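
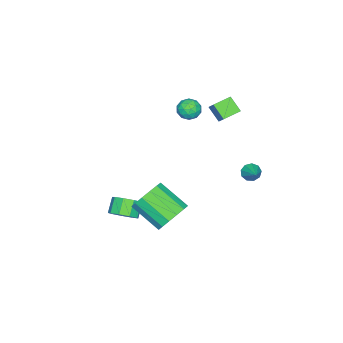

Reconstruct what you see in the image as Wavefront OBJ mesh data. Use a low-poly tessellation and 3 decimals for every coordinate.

v -3.469 -0.872 3.066
v -3.154 -0.415 3.642
v -3.239 -0.141 2.362
v -2.924 0.315 2.938
v -2.496 -1.335 2.902
v -2.181 -0.879 3.478
v -2.266 -0.605 2.198
v -1.951 -0.148 2.774
v 1.914 -3.899 -3.818
v 2.481 -3.795 -3.234
v 1.773 -3.958 -2.518
v 1.206 -4.061 -3.102
v 2.241 -3.303 -3.359
v 1.533 -3.466 -2.643
v 1.849 -3.09 -3.699
v 1.141 -3.253 -2.982
v 1.487 -3.255 -4.094
v 0.779 -3.418 -3.378
v 1.325 -3.721 -4.36
v 0.617 -3.884 -3.644
v 1.438 -4.271 -4.373
v 0.73 -4.433 -3.657
v 1.774 -4.646 -4.126
v 1.066 -4.808 -3.41
v 2.176 -4.671 -3.735
v 1.468 -4.834 -3.019
v 2.455 -4.335 -3.383
v 1.747 -4.498 -2.667
v -1.308 -1.244 4.01
v -0.943 -1.029 3.461
v -1.117 -2.311 3.719
v -0.752 -2.096 3.17
v -0.503 -2.001 3.811
v -0.622 -1.341 3.991
v -1.438 -1.999 3.189
v -1.557 -1.339 3.369
v -1.023 -1.495 2.954
v -0.445 -1.497 3.338
v -1.615 -1.843 3.842
v -1.037 -1.845 4.226
v -1.142 -1.043 3.761
v -0.918 -2.297 3.419
v -0.772 -2.242 3.796
v -0.557 -2.115 3.473
v -0.953 -1.226 4.073
v -0.739 -1.1 3.75
v -0.48 -1.671 3.955
v -1.321 -2.24 3.43
v -1.107 -2.114 3.107
v -1.503 -1.225 3.707
v -1.288 -1.098 3.384
v -1.58 -1.669 3.225
v -0.975 -1.19 3.14
v -0.862 -1.818 2.969
v -1.266 -1.76 2.98
v -1.335 -1.373 3.086
v -0.635 -1.191 3.366
v -0.523 -1.819 3.195
v -0.377 -1.763 3.572
v -0.446 -1.375 3.677
v -0.682 -1.465 3.068
v -1.537 -1.521 3.985
v -1.425 -2.149 3.814
v -1.614 -1.965 3.503
v -1.683 -1.577 3.608
v -1.198 -1.522 4.211
v -1.085 -2.15 4.04
v -0.725 -1.967 4.094
v -0.794 -1.58 4.2
v -1.378 -1.875 4.112
v -3.387 0.769 -2.164
v -3.005 0.719 -2.584
v -2.553 1.511 -1.496
v -3.232 1.03 -2.647
v -3.531 1.219 -2.483
v -3.763 1.198 -2.17
v -3.819 0.976 -1.855
v -3.672 0.658 -1.683
v -3.393 0.392 -1.737
v -3.11 0.302 -1.991
v -2.957 0.431 -2.325
v 3.378 -0.042 -1.158
v 4.249 0.226 -0.636
v 4.133 -1.41 0.4
v 3.262 -1.678 -0.122
v 3.841 0.439 -0.347
v 3.724 -1.197 0.689
v 3.308 0.522 -0.275
v 3.192 -1.114 0.761
v 2.795 0.454 -0.44
v 2.678 -1.182 0.596
v 2.438 0.254 -0.797
v 2.321 -1.382 0.239
v 2.332 -0.026 -1.251
v 2.216 -1.662 -0.215
v 2.507 -0.31 -1.68
v 2.391 -1.946 -0.644
v 2.916 -0.523 -1.969
v 2.799 -2.159 -0.933
v 3.448 -0.606 -2.041
v 3.332 -2.242 -1.005
v 3.962 -0.538 -1.876
v 3.845 -2.174 -0.84
v 4.319 -0.338 -1.519
v 4.202 -1.974 -0.483
v 4.424 -0.058 -1.065
v 4.308 -1.694 -0.029
f 2 4 1
f 5 2 1
f 1 4 3
f 3 5 1
f 2 8 4
f 6 2 5
f 6 8 2
f 4 8 3
f 7 5 3
f 3 8 7
f 7 6 5
f 8 6 7
f 10 9 13
f 10 13 11
f 11 13 14
f 11 14 12
f 13 9 15
f 13 15 14
f 14 15 16
f 14 16 12
f 15 9 17
f 15 17 16
f 16 17 18
f 16 18 12
f 17 9 19
f 17 19 18
f 18 19 20
f 18 20 12
f 19 9 21
f 19 21 20
f 20 21 22
f 20 22 12
f 21 9 23
f 21 23 22
f 22 23 24
f 22 24 12
f 23 9 25
f 23 25 24
f 24 25 26
f 24 26 12
f 25 9 27
f 25 27 26
f 26 27 28
f 26 28 12
f 27 9 10
f 27 10 28
f 28 10 11
f 28 11 12
f 29 66 45
f 66 40 69
f 45 69 34
f 66 69 45
f 29 45 41
f 45 34 46
f 41 46 30
f 45 46 41
f 29 41 50
f 41 30 51
f 50 51 36
f 41 51 50
f 29 50 62
f 50 36 65
f 62 65 39
f 50 65 62
f 29 62 66
f 62 39 70
f 66 70 40
f 62 70 66
f 30 46 57
f 46 34 60
f 57 60 38
f 46 60 57
f 34 69 47
f 69 40 68
f 47 68 33
f 69 68 47
f 40 70 67
f 70 39 63
f 67 63 31
f 70 63 67
f 39 65 64
f 65 36 52
f 64 52 35
f 65 52 64
f 36 51 56
f 51 30 53
f 56 53 37
f 51 53 56
f 32 58 44
f 58 38 59
f 44 59 33
f 58 59 44
f 32 44 42
f 44 33 43
f 42 43 31
f 44 43 42
f 32 42 49
f 42 31 48
f 49 48 35
f 42 48 49
f 32 49 54
f 49 35 55
f 54 55 37
f 49 55 54
f 32 54 58
f 54 37 61
f 58 61 38
f 54 61 58
f 33 59 47
f 59 38 60
f 47 60 34
f 59 60 47
f 31 43 67
f 43 33 68
f 67 68 40
f 43 68 67
f 35 48 64
f 48 31 63
f 64 63 39
f 48 63 64
f 37 55 56
f 55 35 52
f 56 52 36
f 55 52 56
f 38 61 57
f 61 37 53
f 57 53 30
f 61 53 57
f 72 71 74
f 72 74 73
f 74 71 75
f 74 75 73
f 75 71 76
f 75 76 73
f 76 71 77
f 76 77 73
f 77 71 78
f 77 78 73
f 78 71 79
f 78 79 73
f 79 71 80
f 79 80 73
f 80 71 81
f 80 81 73
f 81 71 72
f 81 72 73
f 83 82 86
f 83 86 84
f 84 86 87
f 84 87 85
f 86 82 88
f 86 88 87
f 87 88 89
f 87 89 85
f 88 82 90
f 88 90 89
f 89 90 91
f 89 91 85
f 90 82 92
f 90 92 91
f 91 92 93
f 91 93 85
f 92 82 94
f 92 94 93
f 93 94 95
f 93 95 85
f 94 82 96
f 94 96 95
f 95 96 97
f 95 97 85
f 96 82 98
f 96 98 97
f 97 98 99
f 97 99 85
f 98 82 100
f 98 100 99
f 99 100 101
f 99 101 85
f 100 82 102
f 100 102 101
f 101 102 103
f 101 103 85
f 102 82 104
f 102 104 103
f 103 104 105
f 103 105 85
f 104 82 106
f 104 106 105
f 105 106 107
f 105 107 85
f 106 82 83
f 106 83 107
f 107 83 84
f 107 84 85



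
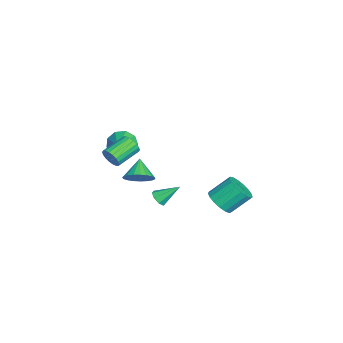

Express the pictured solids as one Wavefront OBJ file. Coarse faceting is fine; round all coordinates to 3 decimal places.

v -0.144 -1.027 -3.103
v 0.322 -1.244 -2.774
v -0.276 0.187 -2.117
v 0.461 -0.954 -3.113
v 0.246 -0.707 -3.445
v -0.198 -0.648 -3.578
v -0.61 -0.811 -3.431
v -0.75 -1.101 -3.093
v -0.534 -1.348 -2.76
v -0.09 -1.407 -2.628
v 3.109 -3.288 2.338
v 3.493 -3.123 2.862
v 2.375 -2.126 3.366
v 1.991 -2.292 2.842
v 3.575 -2.926 2.654
v 2.458 -1.929 3.158
v 3.565 -2.8 2.383
v 2.448 -1.803 2.888
v 3.465 -2.771 2.104
v 2.347 -1.774 2.608
v 3.294 -2.845 1.871
v 2.177 -1.848 2.375
v 3.086 -3.006 1.731
v 1.969 -2.009 2.235
v 2.883 -3.224 1.71
v 1.766 -2.227 2.214
v 2.725 -3.454 1.814
v 1.607 -2.457 2.318
v 2.642 -3.651 2.022
v 1.525 -2.654 2.526
v 2.652 -3.777 2.292
v 1.535 -2.78 2.797
v 2.753 -3.806 2.572
v 1.635 -2.809 3.076
v 2.923 -3.732 2.805
v 1.806 -2.735 3.309
v 3.131 -3.571 2.945
v 2.014 -2.574 3.449
v 3.334 -3.353 2.966
v 2.217 -2.356 3.47
v 0.022 -2.144 -1.329
v 0.536 -2.734 -0.79
v -1.042 -2.216 -0.391
v 0.639 -2.381 -0.646
v 0.635 -1.987 -0.62
v 0.526 -1.62 -0.717
v 0.329 -1.344 -0.92
v 0.079 -1.206 -1.193
v -0.181 -1.23 -1.49
v -0.405 -1.413 -1.758
v -0.556 -1.722 -1.953
v -0.607 -2.104 -2.04
v -0.549 -2.493 -2.003
v -0.392 -2.822 -1.85
v -0.164 -3.033 -1.607
v 0.097 -3.091 -1.316
v 0.344 -2.986 -1.027
v 4.137 2.816 -0.139
v 4.547 2.318 0.516
v 4.194 3.446 1.595
v 3.783 3.944 0.939
v 4.871 2.571 0.358
v 4.518 3.699 1.436
v 5.027 2.88 0.085
v 4.673 4.008 1.164
v 4.978 3.175 -0.239
v 4.625 4.303 0.84
v 4.737 3.387 -0.54
v 4.384 4.515 0.539
v 4.358 3.468 -0.749
v 4.005 4.596 0.329
v 3.929 3.4 -0.819
v 3.575 4.528 0.26
v 3.547 3.199 -0.733
v 3.194 4.327 0.346
v 3.3 2.909 -0.511
v 2.947 4.037 0.568
v 3.245 2.598 -0.204
v 2.892 3.726 0.875
v 3.394 2.337 0.118
v 3.041 3.465 1.197
v 3.714 2.186 0.381
v 3.36 3.314 1.459
v 4.13 2.179 0.525
v 3.776 3.307 1.603
v -4.016 -3.647 -1.159
v -3.544 -3.494 -1.981
v -2.364 -3.693 -0.221
v -3.69 -2.92 -1.696
v -3.988 -2.687 -1.16
v -4.3 -2.903 -0.623
v -4.478 -3.467 -0.337
v -4.44 -4.115 -0.436
v -4.203 -4.544 -0.874
v -3.879 -4.553 -1.445
v -3.619 -4.138 -1.882
f 2 1 4
f 2 4 3
f 4 1 5
f 4 5 3
f 5 1 6
f 5 6 3
f 6 1 7
f 6 7 3
f 7 1 8
f 7 8 3
f 8 1 9
f 8 9 3
f 9 1 10
f 9 10 3
f 10 1 2
f 10 2 3
f 12 11 15
f 12 15 13
f 13 15 16
f 13 16 14
f 15 11 17
f 15 17 16
f 16 17 18
f 16 18 14
f 17 11 19
f 17 19 18
f 18 19 20
f 18 20 14
f 19 11 21
f 19 21 20
f 20 21 22
f 20 22 14
f 21 11 23
f 21 23 22
f 22 23 24
f 22 24 14
f 23 11 25
f 23 25 24
f 24 25 26
f 24 26 14
f 25 11 27
f 25 27 26
f 26 27 28
f 26 28 14
f 27 11 29
f 27 29 28
f 28 29 30
f 28 30 14
f 29 11 31
f 29 31 30
f 30 31 32
f 30 32 14
f 31 11 33
f 31 33 32
f 32 33 34
f 32 34 14
f 33 11 35
f 33 35 34
f 34 35 36
f 34 36 14
f 35 11 37
f 35 37 36
f 36 37 38
f 36 38 14
f 37 11 39
f 37 39 38
f 38 39 40
f 38 40 14
f 39 11 12
f 39 12 40
f 40 12 13
f 40 13 14
f 42 41 44
f 42 44 43
f 44 41 45
f 44 45 43
f 45 41 46
f 45 46 43
f 46 41 47
f 46 47 43
f 47 41 48
f 47 48 43
f 48 41 49
f 48 49 43
f 49 41 50
f 49 50 43
f 50 41 51
f 50 51 43
f 51 41 52
f 51 52 43
f 52 41 53
f 52 53 43
f 53 41 54
f 53 54 43
f 54 41 55
f 54 55 43
f 55 41 56
f 55 56 43
f 56 41 57
f 56 57 43
f 57 41 42
f 57 42 43
f 59 58 62
f 59 62 60
f 60 62 63
f 60 63 61
f 62 58 64
f 62 64 63
f 63 64 65
f 63 65 61
f 64 58 66
f 64 66 65
f 65 66 67
f 65 67 61
f 66 58 68
f 66 68 67
f 67 68 69
f 67 69 61
f 68 58 70
f 68 70 69
f 69 70 71
f 69 71 61
f 70 58 72
f 70 72 71
f 71 72 73
f 71 73 61
f 72 58 74
f 72 74 73
f 73 74 75
f 73 75 61
f 74 58 76
f 74 76 75
f 75 76 77
f 75 77 61
f 76 58 78
f 76 78 77
f 77 78 79
f 77 79 61
f 78 58 80
f 78 80 79
f 79 80 81
f 79 81 61
f 80 58 82
f 80 82 81
f 81 82 83
f 81 83 61
f 82 58 84
f 82 84 83
f 83 84 85
f 83 85 61
f 84 58 59
f 84 59 85
f 85 59 60
f 85 60 61
f 87 86 89
f 87 89 88
f 89 86 90
f 89 90 88
f 90 86 91
f 90 91 88
f 91 86 92
f 91 92 88
f 92 86 93
f 92 93 88
f 93 86 94
f 93 94 88
f 94 86 95
f 94 95 88
f 95 86 96
f 95 96 88
f 96 86 87
f 96 87 88



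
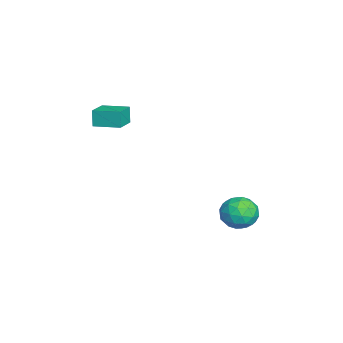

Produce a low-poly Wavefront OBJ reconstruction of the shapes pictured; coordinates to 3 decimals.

v -1.726 -3.424 1.71
v -1.946 -3.461 2.603
v -1.363 -2.132 1.853
v -1.583 -2.169 2.746
v -0.597 -3.771 1.974
v -0.817 -3.808 2.867
v -0.234 -2.479 2.117
v -0.454 -2.516 3.01
v 0.31 3.699 -2.736
v 0.922 3.216 -3.327
v -0.802 2.604 -2.993
v -0.19 2.121 -3.584
v -0.016 2.155 -2.622
v 0.671 2.833 -2.463
v -0.551 2.987 -3.857
v 0.136 3.665 -3.698
v 0.39 2.776 -4.019
v 0.72 2.262 -3.256
v -0.6 3.558 -3.064
v -0.27 3.044 -2.301
v 0.714 3.554 -3.009
v -0.594 2.266 -3.311
v -0.492 2.286 -2.746
v -0.132 2.003 -3.093
v 0.566 3.328 -2.501
v 0.926 3.045 -2.848
v 0.374 2.421 -2.434
v -0.806 2.775 -3.472
v -0.446 2.492 -3.819
v 0.252 3.817 -3.227
v 0.612 3.534 -3.574
v -0.254 3.399 -3.886
v 0.761 3.012 -3.763
v 0.107 2.368 -3.914
v -0.105 2.877 -4.075
v 0.299 3.275 -3.981
v 0.955 2.709 -3.314
v 0.301 2.065 -3.465
v 0.403 2.086 -2.9
v 0.807 2.484 -2.807
v 0.642 2.451 -3.721
v -0.181 3.755 -2.855
v -0.835 3.111 -3.006
v -0.687 3.336 -3.513
v -0.283 3.734 -3.42
v 0.013 3.452 -2.406
v -0.641 2.808 -2.557
v -0.179 2.545 -2.339
v 0.225 2.943 -2.245
v -0.522 3.369 -2.599
f 2 4 1
f 5 2 1
f 1 4 3
f 3 5 1
f 2 8 4
f 6 2 5
f 6 8 2
f 4 8 3
f 7 5 3
f 3 8 7
f 7 6 5
f 8 6 7
f 9 46 25
f 46 20 49
f 25 49 14
f 46 49 25
f 9 25 21
f 25 14 26
f 21 26 10
f 25 26 21
f 9 21 30
f 21 10 31
f 30 31 16
f 21 31 30
f 9 30 42
f 30 16 45
f 42 45 19
f 30 45 42
f 9 42 46
f 42 19 50
f 46 50 20
f 42 50 46
f 10 26 37
f 26 14 40
f 37 40 18
f 26 40 37
f 14 49 27
f 49 20 48
f 27 48 13
f 49 48 27
f 20 50 47
f 50 19 43
f 47 43 11
f 50 43 47
f 19 45 44
f 45 16 32
f 44 32 15
f 45 32 44
f 16 31 36
f 31 10 33
f 36 33 17
f 31 33 36
f 12 38 24
f 38 18 39
f 24 39 13
f 38 39 24
f 12 24 22
f 24 13 23
f 22 23 11
f 24 23 22
f 12 22 29
f 22 11 28
f 29 28 15
f 22 28 29
f 12 29 34
f 29 15 35
f 34 35 17
f 29 35 34
f 12 34 38
f 34 17 41
f 38 41 18
f 34 41 38
f 13 39 27
f 39 18 40
f 27 40 14
f 39 40 27
f 11 23 47
f 23 13 48
f 47 48 20
f 23 48 47
f 15 28 44
f 28 11 43
f 44 43 19
f 28 43 44
f 17 35 36
f 35 15 32
f 36 32 16
f 35 32 36
f 18 41 37
f 41 17 33
f 37 33 10
f 41 33 37



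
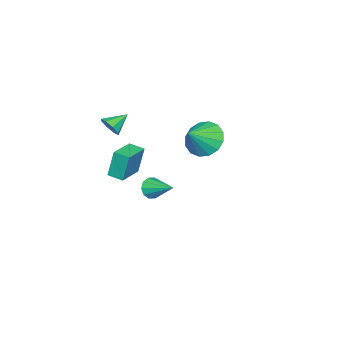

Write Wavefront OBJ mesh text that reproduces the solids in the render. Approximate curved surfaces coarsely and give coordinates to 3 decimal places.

v 2.191 -2.005 -0.046
v 1.978 -1.765 1.491
v 2.187 -1.175 -0.176
v 1.973 -0.936 1.361
v 3.707 -1.964 0.159
v 3.493 -1.725 1.696
v 3.702 -1.135 0.029
v 3.489 -0.895 1.566
v 2.098 2.357 3.062
v 2.763 2.456 2.242
v 3.262 2.123 3.978
v 2.708 2.964 2.442
v 2.489 3.309 2.808
v 2.166 3.4 3.243
v 1.825 3.211 3.628
v 1.556 2.793 3.862
v 1.433 2.259 3.882
v 1.488 1.751 3.682
v 1.706 1.406 3.315
v 2.03 1.315 2.881
v 2.371 1.504 2.496
v 2.64 1.922 2.262
v 2.918 -2.28 2.972
v 3.248 -2.301 3.52
v 2.022 -1.82 3.528
v 3.313 -1.88 3.277
v 3.147 -1.694 2.856
v 2.846 -1.851 2.502
v 2.588 -2.26 2.424
v 2.522 -2.68 2.667
v 2.688 -2.866 3.088
v 2.989 -2.709 3.442
v -0.99 -2.256 -3.482
v -0.694 -2.584 -2.965
v -0.59 -0.784 -2.778
v -0.404 -2.521 -3.262
v -0.337 -2.357 -3.643
v -0.52 -2.154 -3.963
v -0.882 -1.99 -4.099
v -1.286 -1.928 -3.999
v -1.577 -1.991 -3.702
v -1.643 -2.155 -3.321
v -1.46 -2.358 -3.002
v -1.098 -2.522 -2.866
f 2 4 1
f 5 2 1
f 1 4 3
f 3 5 1
f 2 8 4
f 6 2 5
f 6 8 2
f 4 8 3
f 7 5 3
f 3 8 7
f 7 6 5
f 8 6 7
f 10 9 12
f 10 12 11
f 12 9 13
f 12 13 11
f 13 9 14
f 13 14 11
f 14 9 15
f 14 15 11
f 15 9 16
f 15 16 11
f 16 9 17
f 16 17 11
f 17 9 18
f 17 18 11
f 18 9 19
f 18 19 11
f 19 9 20
f 19 20 11
f 20 9 21
f 20 21 11
f 21 9 22
f 21 22 11
f 22 9 10
f 22 10 11
f 24 23 26
f 24 26 25
f 26 23 27
f 26 27 25
f 27 23 28
f 27 28 25
f 28 23 29
f 28 29 25
f 29 23 30
f 29 30 25
f 30 23 31
f 30 31 25
f 31 23 32
f 31 32 25
f 32 23 24
f 32 24 25
f 34 33 36
f 34 36 35
f 36 33 37
f 36 37 35
f 37 33 38
f 37 38 35
f 38 33 39
f 38 39 35
f 39 33 40
f 39 40 35
f 40 33 41
f 40 41 35
f 41 33 42
f 41 42 35
f 42 33 43
f 42 43 35
f 43 33 44
f 43 44 35
f 44 33 34
f 44 34 35



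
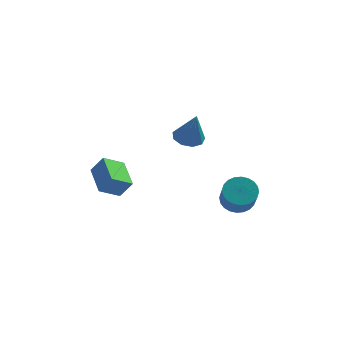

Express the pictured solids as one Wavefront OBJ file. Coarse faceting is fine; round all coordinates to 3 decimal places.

v 3.593 1.589 -4.128
v 4.287 2.273 -3.711
v 4.602 1.055 -2.235
v 3.907 0.371 -2.652
v 3.935 2.398 -3.534
v 4.249 1.179 -2.058
v 3.53 2.399 -3.447
v 3.845 1.18 -1.97
v 3.136 2.277 -3.463
v 3.45 1.058 -1.987
v 2.81 2.05 -3.581
v 3.125 0.831 -2.105
v 2.604 1.753 -3.782
v 2.919 0.535 -2.306
v 2.549 1.431 -4.036
v 2.863 0.213 -2.56
v 2.652 1.134 -4.304
v 2.967 -0.085 -2.827
v 2.898 0.905 -4.545
v 3.213 -0.313 -3.069
v 3.251 0.781 -4.722
v 3.565 -0.438 -3.246
v 3.655 0.78 -4.81
v 3.97 -0.439 -3.333
v 4.05 0.902 -4.793
v 4.364 -0.317 -3.317
v 4.375 1.129 -4.675
v 4.69 -0.09 -3.199
v 4.581 1.425 -4.474
v 4.896 0.207 -2.998
v 4.637 1.747 -4.22
v 4.951 0.529 -2.744
v 4.533 2.045 -3.953
v 4.848 0.826 -2.476
v 1.161 -1.444 2.663
v 1.71 -0.682 2.693
v 1.679 -1.896 4.637
v 1.115 -0.531 2.884
v 0.541 -0.808 2.972
v 0.257 -1.382 2.915
v 0.396 -1.985 2.74
v 0.893 -2.335 2.53
v 1.515 -2.268 2.381
v 1.971 -1.815 2.365
v 2.048 -1.189 2.488
v -3.336 -4.563 -0.262
v -2.615 -4.545 0.783
v -4.147 -2.79 0.267
v -3.426 -2.772 1.312
v -2.294 -3.868 -0.992
v -1.573 -3.85 0.053
v -3.105 -2.095 -0.463
v -2.384 -2.077 0.582
f 2 1 5
f 2 5 3
f 3 5 6
f 3 6 4
f 5 1 7
f 5 7 6
f 6 7 8
f 6 8 4
f 7 1 9
f 7 9 8
f 8 9 10
f 8 10 4
f 9 1 11
f 9 11 10
f 10 11 12
f 10 12 4
f 11 1 13
f 11 13 12
f 12 13 14
f 12 14 4
f 13 1 15
f 13 15 14
f 14 15 16
f 14 16 4
f 15 1 17
f 15 17 16
f 16 17 18
f 16 18 4
f 17 1 19
f 17 19 18
f 18 19 20
f 18 20 4
f 19 1 21
f 19 21 20
f 20 21 22
f 20 22 4
f 21 1 23
f 21 23 22
f 22 23 24
f 22 24 4
f 23 1 25
f 23 25 24
f 24 25 26
f 24 26 4
f 25 1 27
f 25 27 26
f 26 27 28
f 26 28 4
f 27 1 29
f 27 29 28
f 28 29 30
f 28 30 4
f 29 1 31
f 29 31 30
f 30 31 32
f 30 32 4
f 31 1 33
f 31 33 32
f 32 33 34
f 32 34 4
f 33 1 2
f 33 2 34
f 34 2 3
f 34 3 4
f 36 35 38
f 36 38 37
f 38 35 39
f 38 39 37
f 39 35 40
f 39 40 37
f 40 35 41
f 40 41 37
f 41 35 42
f 41 42 37
f 42 35 43
f 42 43 37
f 43 35 44
f 43 44 37
f 44 35 45
f 44 45 37
f 45 35 36
f 45 36 37
f 47 49 46
f 50 47 46
f 46 49 48
f 48 50 46
f 47 53 49
f 51 47 50
f 51 53 47
f 49 53 48
f 52 50 48
f 48 53 52
f 52 51 50
f 53 51 52



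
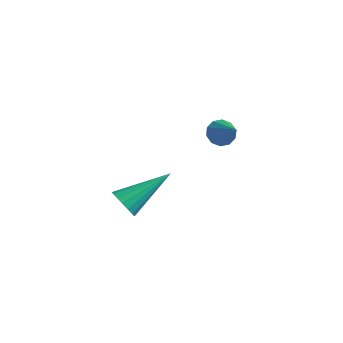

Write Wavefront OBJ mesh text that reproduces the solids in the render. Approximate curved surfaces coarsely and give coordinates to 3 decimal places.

v -3.231 -2.588 -3.51
v -2.862 -2.538 -3.968
v -2.329 -1.152 -2.63
v -3.075 -2.364 -4.034
v -3.324 -2.242 -3.979
v -3.551 -2.198 -3.817
v -3.705 -2.244 -3.585
v -3.75 -2.369 -3.336
v -3.676 -2.543 -3.126
v -3.501 -2.728 -3.005
v -3.263 -2.881 -2.999
v -3.018 -2.966 -3.111
v -2.822 -2.965 -3.314
v -2.719 -2.877 -3.562
v -2.734 -2.723 -3.798
v -0.331 -1.498 0.36
v 0.053 -1.29 0.118
v 0.491 -2.062 1.18
v -0.036 -1.095 0.341
v -0.238 -1.055 0.571
v -0.475 -1.184 0.721
v -0.658 -1.433 0.733
v -0.715 -1.707 0.603
v -0.626 -1.901 0.38
v -0.424 -1.942 0.149
v -0.187 -1.813 -0.001
v -0.004 -1.564 -0.012
f 2 1 4
f 2 4 3
f 4 1 5
f 4 5 3
f 5 1 6
f 5 6 3
f 6 1 7
f 6 7 3
f 7 1 8
f 7 8 3
f 8 1 9
f 8 9 3
f 9 1 10
f 9 10 3
f 10 1 11
f 10 11 3
f 11 1 12
f 11 12 3
f 12 1 13
f 12 13 3
f 13 1 14
f 13 14 3
f 14 1 15
f 14 15 3
f 15 1 2
f 15 2 3
f 17 16 19
f 17 19 18
f 19 16 20
f 19 20 18
f 20 16 21
f 20 21 18
f 21 16 22
f 21 22 18
f 22 16 23
f 22 23 18
f 23 16 24
f 23 24 18
f 24 16 25
f 24 25 18
f 25 16 26
f 25 26 18
f 26 16 27
f 26 27 18
f 27 16 17
f 27 17 18



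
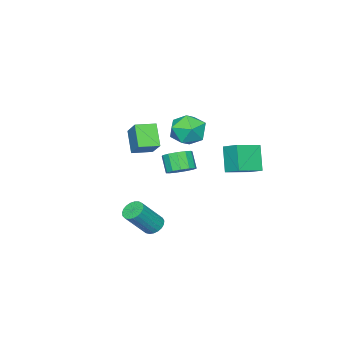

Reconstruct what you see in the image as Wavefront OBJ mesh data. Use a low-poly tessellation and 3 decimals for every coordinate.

v -2.02 0.575 -0.93
v -1.452 0.982 -0.463
v -1.832 0.411 0.497
v -2.4 0.005 0.03
v -1.843 1.248 -0.46
v -2.223 0.678 0.5
v -2.29 1.301 -0.606
v -2.67 0.731 0.355
v -2.651 1.124 -0.854
v -3.032 0.553 0.106
v -2.812 0.772 -1.127
v -3.193 0.202 -0.167
v -2.721 0.358 -1.337
v -3.102 -0.213 -0.377
v -2.408 0.013 -1.418
v -2.789 -0.558 -0.458
v -1.971 -0.154 -1.344
v -2.352 -0.724 -0.384
v -1.55 -0.089 -1.139
v -1.931 -0.66 -0.178
v -1.278 0.187 -0.867
v -1.658 -0.384 0.093
v -1.241 0.586 -0.615
v -1.622 0.015 0.345
v -1.198 -2.166 -0.109
v -1.872 -2.94 1.066
v -2.16 -1.454 -0.192
v -2.834 -2.227 0.983
v -0.526 -1.133 0.957
v -1.2 -1.906 2.132
v -1.488 -0.42 0.874
v -2.162 -1.194 2.049
v -0.365 3.183 2.901
v 0.497 2.481 2.825
v -1.297 1.939 3.815
v -0.435 1.237 3.739
v -0.357 2.147 4.377
v 0.219 2.916 3.812
v -1.019 1.504 2.828
v -0.443 2.273 2.263
v 0.093 1.443 2.779
v 0.502 1.84 3.737
v -1.302 2.58 2.903
v -0.893 2.977 3.861
v 0.403 0.576 -4.01
v 0.777 0.193 -4.413
v 1.972 -0.258 -2.873
v 1.597 0.124 -2.47
v 0.902 0.441 -4.436
v 2.096 -0.01 -2.897
v 0.94 0.713 -4.386
v 2.134 0.261 -2.847
v 0.885 0.961 -4.271
v 2.079 0.509 -2.732
v 0.747 1.142 -4.111
v 1.941 0.69 -2.571
v 0.549 1.225 -3.933
v 1.744 0.773 -2.393
v 0.326 1.196 -3.768
v 1.521 0.744 -2.229
v 0.117 1.06 -3.646
v 1.311 0.608 -2.106
v -0.044 0.84 -3.586
v 1.151 0.388 -2.046
v -0.127 0.575 -3.599
v 1.068 0.123 -2.06
v -0.118 0.309 -3.684
v 1.076 -0.143 -2.144
v -0.02 0.09 -3.825
v 1.175 -0.362 -2.285
v 0.152 -0.045 -3.997
v 1.346 -0.497 -2.458
v 0.367 -0.073 -4.172
v 1.561 -0.525 -2.633
v 0.588 0.011 -4.319
v 1.782 -0.44 -2.78
v -4.018 3.395 0.949
v -2.59 2.878 1.385
v -3.812 4.408 1.476
v -2.384 3.891 1.911
v -3.356 4.009 -0.491
v -1.928 3.492 -0.056
v -3.15 5.022 0.035
v -1.722 4.505 0.471
f 2 1 5
f 2 5 3
f 3 5 6
f 3 6 4
f 5 1 7
f 5 7 6
f 6 7 8
f 6 8 4
f 7 1 9
f 7 9 8
f 8 9 10
f 8 10 4
f 9 1 11
f 9 11 10
f 10 11 12
f 10 12 4
f 11 1 13
f 11 13 12
f 12 13 14
f 12 14 4
f 13 1 15
f 13 15 14
f 14 15 16
f 14 16 4
f 15 1 17
f 15 17 16
f 16 17 18
f 16 18 4
f 17 1 19
f 17 19 18
f 18 19 20
f 18 20 4
f 19 1 21
f 19 21 20
f 20 21 22
f 20 22 4
f 21 1 23
f 21 23 22
f 22 23 24
f 22 24 4
f 23 1 2
f 23 2 24
f 24 2 3
f 24 3 4
f 26 28 25
f 29 26 25
f 25 28 27
f 27 29 25
f 26 32 28
f 30 26 29
f 30 32 26
f 28 32 27
f 31 29 27
f 27 32 31
f 31 30 29
f 32 30 31
f 33 44 38
f 33 38 34
f 33 34 40
f 33 40 43
f 33 43 44
f 34 38 42
f 38 44 37
f 44 43 35
f 43 40 39
f 40 34 41
f 36 42 37
f 36 37 35
f 36 35 39
f 36 39 41
f 36 41 42
f 37 42 38
f 35 37 44
f 39 35 43
f 41 39 40
f 42 41 34
f 46 45 49
f 46 49 47
f 47 49 50
f 47 50 48
f 49 45 51
f 49 51 50
f 50 51 52
f 50 52 48
f 51 45 53
f 51 53 52
f 52 53 54
f 52 54 48
f 53 45 55
f 53 55 54
f 54 55 56
f 54 56 48
f 55 45 57
f 55 57 56
f 56 57 58
f 56 58 48
f 57 45 59
f 57 59 58
f 58 59 60
f 58 60 48
f 59 45 61
f 59 61 60
f 60 61 62
f 60 62 48
f 61 45 63
f 61 63 62
f 62 63 64
f 62 64 48
f 63 45 65
f 63 65 64
f 64 65 66
f 64 66 48
f 65 45 67
f 65 67 66
f 66 67 68
f 66 68 48
f 67 45 69
f 67 69 68
f 68 69 70
f 68 70 48
f 69 45 71
f 69 71 70
f 70 71 72
f 70 72 48
f 71 45 73
f 71 73 72
f 72 73 74
f 72 74 48
f 73 45 75
f 73 75 74
f 74 75 76
f 74 76 48
f 75 45 46
f 75 46 76
f 76 46 47
f 76 47 48
f 78 80 77
f 81 78 77
f 77 80 79
f 79 81 77
f 78 84 80
f 82 78 81
f 82 84 78
f 80 84 79
f 83 81 79
f 79 84 83
f 83 82 81
f 84 82 83



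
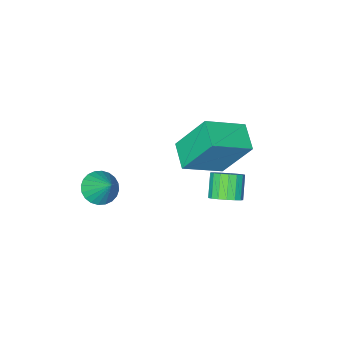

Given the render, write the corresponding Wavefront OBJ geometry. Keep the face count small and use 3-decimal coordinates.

v -3.616 1.693 -0.251
v -3.085 1.336 -0.142
v -3.612 0.789 0.64
v -4.144 1.147 0.531
v -3.052 1.578 0.05
v -3.579 1.032 0.831
v -3.148 1.847 0.173
v -3.675 1.301 0.955
v -3.352 2.081 0.199
v -3.879 1.535 0.98
v -3.616 2.226 0.122
v -4.143 1.679 0.903
v -3.88 2.249 -0.041
v -4.408 1.702 0.741
v -4.084 2.144 -0.251
v -4.612 1.598 0.531
v -4.181 1.937 -0.462
v -4.708 1.39 0.32
v -4.148 1.673 -0.624
v -4.676 1.127 0.158
v -3.994 1.414 -0.701
v -4.521 0.868 0.081
v -3.753 1.219 -0.674
v -4.28 0.673 0.108
v -3.481 1.133 -0.551
v -4.008 0.586 0.231
v -3.239 1.175 -0.359
v -3.767 0.628 0.423
v -3.959 2.286 4.562
v -2.46 1.853 5.332
v -3.484 3.278 4.195
v -1.985 2.846 4.965
v -3.355 1.374 2.875
v -1.856 0.942 3.645
v -2.88 2.367 2.508
v -1.381 1.934 3.278
v 0.311 -0.726 0.995
v 1.026 -0.666 0.861
v 0.429 0.186 2.025
v 0.921 -0.462 0.692
v 0.723 -0.298 0.57
v 0.462 -0.199 0.512
v 0.178 -0.181 0.528
v -0.085 -0.245 0.615
v -0.288 -0.382 0.76
v -0.4 -0.572 0.94
v -0.404 -0.785 1.129
v -0.298 -0.989 1.298
v -0.1 -1.153 1.421
v 0.161 -1.252 1.478
v 0.444 -1.271 1.462
v 0.708 -1.206 1.375
v 0.911 -1.069 1.231
v 1.023 -0.879 1.05
f 2 1 5
f 2 5 3
f 3 5 6
f 3 6 4
f 5 1 7
f 5 7 6
f 6 7 8
f 6 8 4
f 7 1 9
f 7 9 8
f 8 9 10
f 8 10 4
f 9 1 11
f 9 11 10
f 10 11 12
f 10 12 4
f 11 1 13
f 11 13 12
f 12 13 14
f 12 14 4
f 13 1 15
f 13 15 14
f 14 15 16
f 14 16 4
f 15 1 17
f 15 17 16
f 16 17 18
f 16 18 4
f 17 1 19
f 17 19 18
f 18 19 20
f 18 20 4
f 19 1 21
f 19 21 20
f 20 21 22
f 20 22 4
f 21 1 23
f 21 23 22
f 22 23 24
f 22 24 4
f 23 1 25
f 23 25 24
f 24 25 26
f 24 26 4
f 25 1 27
f 25 27 26
f 26 27 28
f 26 28 4
f 27 1 2
f 27 2 28
f 28 2 3
f 28 3 4
f 30 32 29
f 33 30 29
f 29 32 31
f 31 33 29
f 30 36 32
f 34 30 33
f 34 36 30
f 32 36 31
f 35 33 31
f 31 36 35
f 35 34 33
f 36 34 35
f 38 37 40
f 38 40 39
f 40 37 41
f 40 41 39
f 41 37 42
f 41 42 39
f 42 37 43
f 42 43 39
f 43 37 44
f 43 44 39
f 44 37 45
f 44 45 39
f 45 37 46
f 45 46 39
f 46 37 47
f 46 47 39
f 47 37 48
f 47 48 39
f 48 37 49
f 48 49 39
f 49 37 50
f 49 50 39
f 50 37 51
f 50 51 39
f 51 37 52
f 51 52 39
f 52 37 53
f 52 53 39
f 53 37 54
f 53 54 39
f 54 37 38
f 54 38 39



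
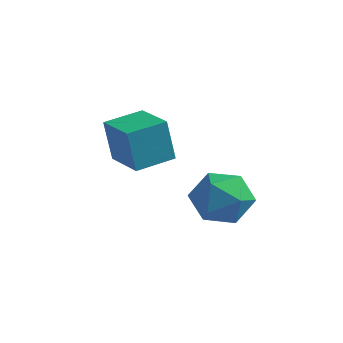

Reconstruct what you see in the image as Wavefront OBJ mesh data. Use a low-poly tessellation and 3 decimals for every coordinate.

v 2.872 2.271 -1.757
v 3.974 1.728 -1.992
v 1.986 0.452 -1.708
v 3.088 -0.091 -1.943
v 2.888 0.466 -0.841
v 3.436 1.591 -0.871
v 2.524 0.589 -2.829
v 3.072 1.714 -2.859
v 3.759 0.688 -2.654
v 3.984 0.612 -1.426
v 1.976 1.568 -2.274
v 2.201 1.492 -1.046
v -1.536 1.13 -1.261
v -1.87 1.097 0.518
v -0.782 2.531 -1.094
v -1.116 2.499 0.685
v 0.016 0.261 -0.985
v -0.318 0.229 0.794
v 0.77 1.663 -0.818
v 0.436 1.63 0.961
f 1 12 6
f 1 6 2
f 1 2 8
f 1 8 11
f 1 11 12
f 2 6 10
f 6 12 5
f 12 11 3
f 11 8 7
f 8 2 9
f 4 10 5
f 4 5 3
f 4 3 7
f 4 7 9
f 4 9 10
f 5 10 6
f 3 5 12
f 7 3 11
f 9 7 8
f 10 9 2
f 14 16 13
f 17 14 13
f 13 16 15
f 15 17 13
f 14 20 16
f 18 14 17
f 18 20 14
f 16 20 15
f 19 17 15
f 15 20 19
f 19 18 17
f 20 18 19



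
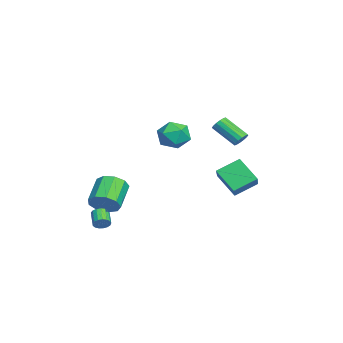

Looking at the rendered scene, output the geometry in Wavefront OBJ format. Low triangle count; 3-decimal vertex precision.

v -0.668 0.094 4.238
v -0.056 0.971 4.466
v 0.616 -0.531 3.194
v 1.228 0.346 3.422
v 1.03 -0.4 4.197
v 0.237 -0.013 4.843
v 0.323 0.453 2.817
v -0.47 0.84 3.463
v 0.557 1.193 3.588
v 0.994 0.666 4.441
v -0.434 -0.226 3.219
v 0.003 -0.753 4.072
v 4.27 -3.688 -1.614
v 4.54 -3.874 -1.211
v 3.679 -4.018 -0.702
v 3.41 -3.832 -1.106
v 4.526 -3.63 -1.165
v 3.665 -3.774 -0.657
v 4.453 -3.399 -1.223
v 3.593 -3.543 -0.714
v 4.339 -3.234 -1.37
v 3.478 -3.378 -0.861
v 4.209 -3.173 -1.573
v 3.348 -3.317 -1.065
v 4.092 -3.231 -1.786
v 3.232 -3.374 -1.277
v 4.017 -3.393 -1.959
v 3.156 -3.536 -1.451
v 4 -3.622 -2.053
v 3.139 -3.766 -1.545
v 4.044 -3.867 -2.047
v 3.184 -4.011 -1.539
v 4.141 -4.071 -1.942
v 3.28 -4.215 -1.433
v 4.267 -4.187 -1.761
v 3.406 -4.331 -1.253
v 4.394 -4.189 -1.547
v 3.533 -4.333 -1.038
v 4.492 -4.076 -1.348
v 3.632 -4.22 -0.84
v -2.54 3.753 -1.99
v -3.405 2.723 -0.706
v -2.983 5.133 -1.182
v -3.848 4.104 0.103
v -1.012 3.676 -1.023
v -1.877 2.647 0.262
v -1.455 5.057 -0.214
v -2.32 4.027 1.07
v 4.192 -3.55 -0.15
v 4.582 -4.03 0.585
v 3.118 -3.63 1.624
v 2.728 -3.15 0.89
v 4.768 -3.4 0.604
v 3.303 -3 1.643
v 4.684 -2.841 0.27
v 3.22 -2.441 1.31
v 4.37 -2.613 -0.26
v 2.906 -2.213 0.78
v 3.973 -2.824 -0.738
v 2.508 -2.424 0.301
v 3.678 -3.375 -0.941
v 2.214 -2.974 0.098
v 3.624 -4.007 -0.774
v 2.16 -3.607 0.265
v 3.836 -4.426 -0.315
v 2.371 -4.026 0.725
v 4.214 -4.435 0.222
v 2.75 -4.035 1.261
v -2.593 4.108 2.505
v -2.06 3.939 2.656
v -2.793 2.642 3.787
v -3.327 2.812 3.635
v -2.132 4.152 2.854
v -2.866 2.856 3.985
v -2.329 4.354 2.958
v -3.062 3.058 4.089
v -2.596 4.49 2.941
v -3.329 3.194 4.072
v -2.862 4.524 2.807
v -3.595 3.227 3.938
v -3.057 4.446 2.592
v -3.79 3.15 3.722
v -3.127 4.278 2.353
v -3.86 2.981 3.484
v -3.054 4.064 2.155
v -3.788 2.768 3.286
v -2.858 3.862 2.051
v -3.591 2.566 3.182
v -2.591 3.726 2.068
v -3.324 2.43 3.199
v -2.325 3.693 2.202
v -3.058 2.396 3.333
v -2.13 3.77 2.418
v -2.863 2.474 3.548
f 1 12 6
f 1 6 2
f 1 2 8
f 1 8 11
f 1 11 12
f 2 6 10
f 6 12 5
f 12 11 3
f 11 8 7
f 8 2 9
f 4 10 5
f 4 5 3
f 4 3 7
f 4 7 9
f 4 9 10
f 5 10 6
f 3 5 12
f 7 3 11
f 9 7 8
f 10 9 2
f 14 13 17
f 14 17 15
f 15 17 18
f 15 18 16
f 17 13 19
f 17 19 18
f 18 19 20
f 18 20 16
f 19 13 21
f 19 21 20
f 20 21 22
f 20 22 16
f 21 13 23
f 21 23 22
f 22 23 24
f 22 24 16
f 23 13 25
f 23 25 24
f 24 25 26
f 24 26 16
f 25 13 27
f 25 27 26
f 26 27 28
f 26 28 16
f 27 13 29
f 27 29 28
f 28 29 30
f 28 30 16
f 29 13 31
f 29 31 30
f 30 31 32
f 30 32 16
f 31 13 33
f 31 33 32
f 32 33 34
f 32 34 16
f 33 13 35
f 33 35 34
f 34 35 36
f 34 36 16
f 35 13 37
f 35 37 36
f 36 37 38
f 36 38 16
f 37 13 39
f 37 39 38
f 38 39 40
f 38 40 16
f 39 13 14
f 39 14 40
f 40 14 15
f 40 15 16
f 42 44 41
f 45 42 41
f 41 44 43
f 43 45 41
f 42 48 44
f 46 42 45
f 46 48 42
f 44 48 43
f 47 45 43
f 43 48 47
f 47 46 45
f 48 46 47
f 50 49 53
f 50 53 51
f 51 53 54
f 51 54 52
f 53 49 55
f 53 55 54
f 54 55 56
f 54 56 52
f 55 49 57
f 55 57 56
f 56 57 58
f 56 58 52
f 57 49 59
f 57 59 58
f 58 59 60
f 58 60 52
f 59 49 61
f 59 61 60
f 60 61 62
f 60 62 52
f 61 49 63
f 61 63 62
f 62 63 64
f 62 64 52
f 63 49 65
f 63 65 64
f 64 65 66
f 64 66 52
f 65 49 67
f 65 67 66
f 66 67 68
f 66 68 52
f 67 49 50
f 67 50 68
f 68 50 51
f 68 51 52
f 70 69 73
f 70 73 71
f 71 73 74
f 71 74 72
f 73 69 75
f 73 75 74
f 74 75 76
f 74 76 72
f 75 69 77
f 75 77 76
f 76 77 78
f 76 78 72
f 77 69 79
f 77 79 78
f 78 79 80
f 78 80 72
f 79 69 81
f 79 81 80
f 80 81 82
f 80 82 72
f 81 69 83
f 81 83 82
f 82 83 84
f 82 84 72
f 83 69 85
f 83 85 84
f 84 85 86
f 84 86 72
f 85 69 87
f 85 87 86
f 86 87 88
f 86 88 72
f 87 69 89
f 87 89 88
f 88 89 90
f 88 90 72
f 89 69 91
f 89 91 90
f 90 91 92
f 90 92 72
f 91 69 93
f 91 93 92
f 92 93 94
f 92 94 72
f 93 69 70
f 93 70 94
f 94 70 71
f 94 71 72



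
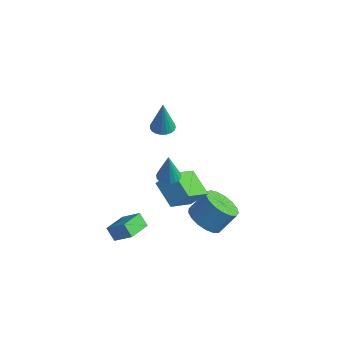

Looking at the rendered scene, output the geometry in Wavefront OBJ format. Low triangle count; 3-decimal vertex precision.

v 0.915 -0.505 -0.271
v 0.998 -2.226 0.982
v 1.563 0.095 0.511
v 1.646 -1.625 1.764
v 2.234 -0.975 -1.004
v 2.317 -2.695 0.249
v 2.882 -0.374 -0.222
v 2.965 -2.095 1.031
v 2.728 -0.447 -2.499
v 3.537 -0.13 -3.088
v 4.041 0.663 -1.971
v 3.232 0.347 -1.381
v 3.183 0.216 -3.174
v 3.687 1.009 -2.057
v 2.725 0.41 -3.105
v 3.229 1.204 -1.988
v 2.267 0.408 -2.898
v 2.771 1.201 -1.78
v 1.915 0.21 -2.599
v 2.419 1.004 -1.481
v 1.749 -0.138 -2.277
v 2.253 0.655 -1.159
v 1.808 -0.557 -2.006
v 2.311 0.236 -0.888
v 2.077 -0.951 -1.847
v 2.581 -0.158 -0.73
v 2.496 -1.229 -1.839
v 2.999 -0.436 -0.721
v 2.967 -1.328 -1.981
v 3.471 -0.535 -0.863
v 3.384 -1.225 -2.242
v 3.888 -0.432 -1.124
v 3.651 -0.944 -2.562
v 4.154 -0.151 -1.444
v 3.706 -0.549 -2.867
v 4.21 0.245 -1.75
v -1.389 -3.274 -3.531
v -0.374 -3.099 -2.674
v -1.452 -1.93 -3.73
v -0.437 -1.755 -2.873
v -0.823 -3.345 -4.187
v 0.192 -3.17 -3.33
v -0.886 -2.001 -4.386
v 0.129 -1.826 -3.529
v -2.916 3.286 -0.915
v -2.547 2.703 -0.934
v -2.864 3.254 1.055
v -2.342 2.904 -0.936
v -2.236 3.171 -0.934
v -2.247 3.457 -0.929
v -2.374 3.714 -0.921
v -2.595 3.897 -0.913
v -2.871 3.975 -0.904
v -3.155 3.933 -0.897
v -3.397 3.78 -0.894
v -3.556 3.541 -0.894
v -3.605 3.258 -0.897
v -3.534 2.981 -0.904
v -3.356 2.755 -0.912
v -3.102 2.622 -0.921
v -2.816 2.604 -0.929
v 2.087 -2.552 2.527
v 2.516 -2.984 2.484
v 2.153 -2.648 4.153
v 2.661 -2.755 2.492
v 2.694 -2.486 2.507
v 2.606 -2.23 2.525
v 2.415 -2.038 2.544
v 2.159 -1.947 2.56
v 1.89 -1.977 2.569
v 1.659 -2.12 2.57
v 1.513 -2.349 2.562
v 1.481 -2.618 2.547
v 1.569 -2.874 2.529
v 1.76 -3.066 2.51
v 2.015 -3.157 2.494
v 2.285 -3.128 2.485
f 2 4 1
f 5 2 1
f 1 4 3
f 3 5 1
f 2 8 4
f 6 2 5
f 6 8 2
f 4 8 3
f 7 5 3
f 3 8 7
f 7 6 5
f 8 6 7
f 10 9 13
f 10 13 11
f 11 13 14
f 11 14 12
f 13 9 15
f 13 15 14
f 14 15 16
f 14 16 12
f 15 9 17
f 15 17 16
f 16 17 18
f 16 18 12
f 17 9 19
f 17 19 18
f 18 19 20
f 18 20 12
f 19 9 21
f 19 21 20
f 20 21 22
f 20 22 12
f 21 9 23
f 21 23 22
f 22 23 24
f 22 24 12
f 23 9 25
f 23 25 24
f 24 25 26
f 24 26 12
f 25 9 27
f 25 27 26
f 26 27 28
f 26 28 12
f 27 9 29
f 27 29 28
f 28 29 30
f 28 30 12
f 29 9 31
f 29 31 30
f 30 31 32
f 30 32 12
f 31 9 33
f 31 33 32
f 32 33 34
f 32 34 12
f 33 9 35
f 33 35 34
f 34 35 36
f 34 36 12
f 35 9 10
f 35 10 36
f 36 10 11
f 36 11 12
f 38 40 37
f 41 38 37
f 37 40 39
f 39 41 37
f 38 44 40
f 42 38 41
f 42 44 38
f 40 44 39
f 43 41 39
f 39 44 43
f 43 42 41
f 44 42 43
f 46 45 48
f 46 48 47
f 48 45 49
f 48 49 47
f 49 45 50
f 49 50 47
f 50 45 51
f 50 51 47
f 51 45 52
f 51 52 47
f 52 45 53
f 52 53 47
f 53 45 54
f 53 54 47
f 54 45 55
f 54 55 47
f 55 45 56
f 55 56 47
f 56 45 57
f 56 57 47
f 57 45 58
f 57 58 47
f 58 45 59
f 58 59 47
f 59 45 60
f 59 60 47
f 60 45 61
f 60 61 47
f 61 45 46
f 61 46 47
f 63 62 65
f 63 65 64
f 65 62 66
f 65 66 64
f 66 62 67
f 66 67 64
f 67 62 68
f 67 68 64
f 68 62 69
f 68 69 64
f 69 62 70
f 69 70 64
f 70 62 71
f 70 71 64
f 71 62 72
f 71 72 64
f 72 62 73
f 72 73 64
f 73 62 74
f 73 74 64
f 74 62 75
f 74 75 64
f 75 62 76
f 75 76 64
f 76 62 77
f 76 77 64
f 77 62 63
f 77 63 64



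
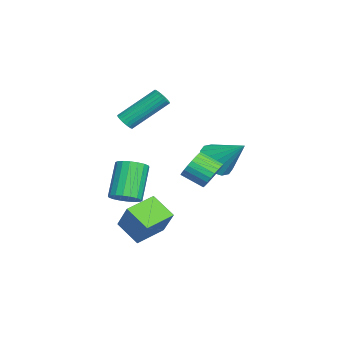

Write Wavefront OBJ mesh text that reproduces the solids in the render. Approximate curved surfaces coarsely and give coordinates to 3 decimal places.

v 0.707 -1.33 -2.186
v 1.571 -0.85 -0.802
v 1.419 -0.435 -2.94
v 2.283 0.044 -1.557
v 1.737 -2.384 -2.463
v 2.601 -1.905 -1.08
v 2.449 -1.49 -3.218
v 3.313 -1.01 -1.834
v -1.582 -2.3 2.17
v -1.385 -2.575 2.538
v -1.781 -0.956 3.959
v -1.978 -0.68 3.59
v -1.228 -2.479 2.473
v -1.624 -0.86 3.894
v -1.124 -2.357 2.362
v -1.52 -0.738 3.783
v -1.09 -2.225 2.222
v -1.486 -0.606 3.643
v -1.131 -2.105 2.074
v -1.527 -0.486 3.495
v -1.241 -2.015 1.94
v -1.637 -0.396 3.361
v -1.403 -1.968 1.842
v -1.798 -0.349 3.262
v -1.591 -1.971 1.793
v -1.987 -0.352 3.213
v -1.779 -2.024 1.801
v -2.175 -0.405 3.222
v -1.936 -2.12 1.866
v -2.332 -0.501 3.287
v -2.04 -2.242 1.977
v -2.436 -0.623 3.398
v -2.074 -2.374 2.117
v -2.47 -0.755 3.538
v -2.033 -2.494 2.265
v -2.429 -0.875 3.686
v -1.923 -2.584 2.399
v -2.319 -0.965 3.82
v -1.762 -2.631 2.498
v -2.157 -1.012 3.918
v -1.573 -2.628 2.547
v -1.969 -1.009 3.967
v -1.749 1.71 -0.164
v -1.077 1.962 -0.801
v -1.031 2.95 1.084
v -1.458 2.269 -0.888
v -1.916 2.427 -0.78
v -2.33 2.393 -0.507
v -2.589 2.176 -0.143
v -2.622 1.834 0.216
v -2.422 1.459 0.474
v -2.041 1.151 0.56
v -1.582 0.993 0.452
v -1.168 1.028 0.18
v -0.91 1.245 -0.185
v -0.877 1.587 -0.544
v 0.68 -2.135 -1.453
v 1.165 -2.499 -1.011
v -0.036 -2.268 0.495
v -0.52 -1.905 0.053
v 1.262 -2.181 -0.982
v 0.062 -1.951 0.524
v 1.244 -1.854 -1.047
v 0.044 -1.624 0.46
v 1.115 -1.583 -1.192
v -0.086 -1.352 0.315
v 0.899 -1.421 -1.388
v -0.301 -1.19 0.118
v 0.64 -1.401 -1.598
v -0.56 -1.17 -0.091
v 0.389 -1.526 -1.779
v -0.811 -1.295 -0.272
v 0.196 -1.772 -1.895
v -1.005 -1.541 -0.389
v 0.098 -2.089 -1.924
v -1.102 -1.859 -0.418
v 0.116 -2.416 -1.86
v -1.084 -2.186 -0.353
v 0.246 -2.688 -1.715
v -0.955 -2.457 -0.208
v 0.461 -2.85 -1.518
v -0.739 -2.619 -0.012
v 0.72 -2.87 -1.309
v -0.48 -2.639 0.198
v 0.971 -2.745 -1.128
v -0.229 -2.514 0.379
v 1.653 1.683 0.528
v 2.068 1.901 1.126
v 1.763 0.934 1.69
v 1.347 0.717 1.092
v 1.805 2.022 1.191
v 1.5 1.055 1.755
v 1.519 2.091 1.155
v 1.214 1.124 1.719
v 1.254 2.099 1.024
v 0.948 1.132 1.588
v 1.049 2.043 0.817
v 0.743 1.076 1.381
v 0.936 1.932 0.566
v 0.63 0.966 1.13
v 0.932 1.784 0.31
v 0.626 0.817 0.873
v 1.038 1.62 0.086
v 0.732 0.653 0.65
v 1.237 1.466 -0.07
v 0.932 0.499 0.494
v 1.5 1.345 -0.135
v 1.195 0.378 0.429
v 1.786 1.276 -0.099
v 1.481 0.309 0.465
v 2.052 1.268 0.032
v 1.746 0.301 0.596
v 2.257 1.324 0.239
v 1.951 0.357 0.803
v 2.37 1.434 0.49
v 2.064 0.468 1.054
v 2.374 1.583 0.747
v 2.068 0.616 1.31
v 2.268 1.747 0.97
v 1.962 0.78 1.534
f 2 4 1
f 5 2 1
f 1 4 3
f 3 5 1
f 2 8 4
f 6 2 5
f 6 8 2
f 4 8 3
f 7 5 3
f 3 8 7
f 7 6 5
f 8 6 7
f 10 9 13
f 10 13 11
f 11 13 14
f 11 14 12
f 13 9 15
f 13 15 14
f 14 15 16
f 14 16 12
f 15 9 17
f 15 17 16
f 16 17 18
f 16 18 12
f 17 9 19
f 17 19 18
f 18 19 20
f 18 20 12
f 19 9 21
f 19 21 20
f 20 21 22
f 20 22 12
f 21 9 23
f 21 23 22
f 22 23 24
f 22 24 12
f 23 9 25
f 23 25 24
f 24 25 26
f 24 26 12
f 25 9 27
f 25 27 26
f 26 27 28
f 26 28 12
f 27 9 29
f 27 29 28
f 28 29 30
f 28 30 12
f 29 9 31
f 29 31 30
f 30 31 32
f 30 32 12
f 31 9 33
f 31 33 32
f 32 33 34
f 32 34 12
f 33 9 35
f 33 35 34
f 34 35 36
f 34 36 12
f 35 9 37
f 35 37 36
f 36 37 38
f 36 38 12
f 37 9 39
f 37 39 38
f 38 39 40
f 38 40 12
f 39 9 41
f 39 41 40
f 40 41 42
f 40 42 12
f 41 9 10
f 41 10 42
f 42 10 11
f 42 11 12
f 44 43 46
f 44 46 45
f 46 43 47
f 46 47 45
f 47 43 48
f 47 48 45
f 48 43 49
f 48 49 45
f 49 43 50
f 49 50 45
f 50 43 51
f 50 51 45
f 51 43 52
f 51 52 45
f 52 43 53
f 52 53 45
f 53 43 54
f 53 54 45
f 54 43 55
f 54 55 45
f 55 43 56
f 55 56 45
f 56 43 44
f 56 44 45
f 58 57 61
f 58 61 59
f 59 61 62
f 59 62 60
f 61 57 63
f 61 63 62
f 62 63 64
f 62 64 60
f 63 57 65
f 63 65 64
f 64 65 66
f 64 66 60
f 65 57 67
f 65 67 66
f 66 67 68
f 66 68 60
f 67 57 69
f 67 69 68
f 68 69 70
f 68 70 60
f 69 57 71
f 69 71 70
f 70 71 72
f 70 72 60
f 71 57 73
f 71 73 72
f 72 73 74
f 72 74 60
f 73 57 75
f 73 75 74
f 74 75 76
f 74 76 60
f 75 57 77
f 75 77 76
f 76 77 78
f 76 78 60
f 77 57 79
f 77 79 78
f 78 79 80
f 78 80 60
f 79 57 81
f 79 81 80
f 80 81 82
f 80 82 60
f 81 57 83
f 81 83 82
f 82 83 84
f 82 84 60
f 83 57 85
f 83 85 84
f 84 85 86
f 84 86 60
f 85 57 58
f 85 58 86
f 86 58 59
f 86 59 60
f 88 87 91
f 88 91 89
f 89 91 92
f 89 92 90
f 91 87 93
f 91 93 92
f 92 93 94
f 92 94 90
f 93 87 95
f 93 95 94
f 94 95 96
f 94 96 90
f 95 87 97
f 95 97 96
f 96 97 98
f 96 98 90
f 97 87 99
f 97 99 98
f 98 99 100
f 98 100 90
f 99 87 101
f 99 101 100
f 100 101 102
f 100 102 90
f 101 87 103
f 101 103 102
f 102 103 104
f 102 104 90
f 103 87 105
f 103 105 104
f 104 105 106
f 104 106 90
f 105 87 107
f 105 107 106
f 106 107 108
f 106 108 90
f 107 87 109
f 107 109 108
f 108 109 110
f 108 110 90
f 109 87 111
f 109 111 110
f 110 111 112
f 110 112 90
f 111 87 113
f 111 113 112
f 112 113 114
f 112 114 90
f 113 87 115
f 113 115 114
f 114 115 116
f 114 116 90
f 115 87 117
f 115 117 116
f 116 117 118
f 116 118 90
f 117 87 119
f 117 119 118
f 118 119 120
f 118 120 90
f 119 87 88
f 119 88 120
f 120 88 89
f 120 89 90



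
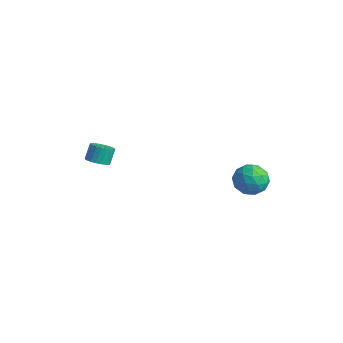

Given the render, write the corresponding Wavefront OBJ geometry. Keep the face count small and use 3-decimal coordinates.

v -3.475 -3.645 -3.681
v -2.954 -3.173 -3.835
v -3.144 -2.663 -2.914
v -3.665 -3.135 -2.759
v -3.177 -3.048 -3.95
v -3.367 -2.537 -3.029
v -3.446 -3.013 -4.025
v -3.636 -2.503 -3.103
v -3.719 -3.075 -4.047
v -3.909 -2.565 -3.125
v -3.955 -3.224 -4.013
v -4.145 -2.713 -3.092
v -4.118 -3.437 -3.928
v -4.308 -2.926 -3.007
v -4.183 -3.681 -3.806
v -4.373 -3.171 -2.885
v -4.141 -3.92 -3.665
v -4.33 -3.41 -2.744
v -3.996 -4.117 -3.526
v -4.186 -3.607 -2.605
v -3.773 -4.243 -3.411
v -3.963 -3.732 -2.49
v -3.504 -4.277 -3.337
v -3.694 -3.767 -2.415
v -3.231 -4.215 -3.315
v -3.421 -3.705 -2.393
v -2.995 -4.067 -3.348
v -3.185 -3.556 -2.427
v -2.832 -3.854 -3.433
v -3.022 -3.343 -2.512
v -2.767 -3.609 -3.555
v -2.957 -3.099 -2.634
v -2.81 -3.37 -3.696
v -2.999 -2.86 -2.775
v 3.457 2.253 -3.093
v 4.191 1.963 -3.819
v 3.289 0.597 -2.601
v 4.023 0.307 -3.327
v 4.315 0.88 -2.468
v 4.418 1.903 -2.772
v 3.062 0.657 -3.648
v 3.165 1.68 -3.952
v 3.947 0.976 -4.161
v 4.722 1.114 -3.432
v 2.758 1.446 -2.988
v 3.533 1.584 -2.259
v 3.839 2.253 -3.499
v 3.641 0.307 -2.921
v 3.812 0.644 -2.416
v 4.244 0.473 -2.843
v 3.972 2.218 -2.884
v 4.404 2.048 -3.31
v 4.477 1.411 -2.517
v 3.076 0.512 -3.11
v 3.508 0.342 -3.536
v 3.236 2.087 -3.577
v 3.668 1.916 -4.004
v 3.003 1.149 -3.903
v 4.127 1.503 -4.127
v 4.028 0.53 -3.838
v 3.463 0.735 -4.027
v 3.524 1.337 -4.205
v 4.582 1.584 -3.699
v 4.483 0.611 -3.409
v 4.655 0.948 -2.905
v 4.716 1.549 -3.083
v 4.439 1.004 -3.9
v 2.997 1.949 -3.011
v 2.898 0.976 -2.721
v 2.764 1.011 -3.337
v 2.825 1.612 -3.515
v 3.452 2.03 -2.582
v 3.353 1.057 -2.293
v 3.956 1.223 -2.215
v 4.017 1.825 -2.393
v 3.041 1.556 -2.52
f 2 1 5
f 2 5 3
f 3 5 6
f 3 6 4
f 5 1 7
f 5 7 6
f 6 7 8
f 6 8 4
f 7 1 9
f 7 9 8
f 8 9 10
f 8 10 4
f 9 1 11
f 9 11 10
f 10 11 12
f 10 12 4
f 11 1 13
f 11 13 12
f 12 13 14
f 12 14 4
f 13 1 15
f 13 15 14
f 14 15 16
f 14 16 4
f 15 1 17
f 15 17 16
f 16 17 18
f 16 18 4
f 17 1 19
f 17 19 18
f 18 19 20
f 18 20 4
f 19 1 21
f 19 21 20
f 20 21 22
f 20 22 4
f 21 1 23
f 21 23 22
f 22 23 24
f 22 24 4
f 23 1 25
f 23 25 24
f 24 25 26
f 24 26 4
f 25 1 27
f 25 27 26
f 26 27 28
f 26 28 4
f 27 1 29
f 27 29 28
f 28 29 30
f 28 30 4
f 29 1 31
f 29 31 30
f 30 31 32
f 30 32 4
f 31 1 33
f 31 33 32
f 32 33 34
f 32 34 4
f 33 1 2
f 33 2 34
f 34 2 3
f 34 3 4
f 35 72 51
f 72 46 75
f 51 75 40
f 72 75 51
f 35 51 47
f 51 40 52
f 47 52 36
f 51 52 47
f 35 47 56
f 47 36 57
f 56 57 42
f 47 57 56
f 35 56 68
f 56 42 71
f 68 71 45
f 56 71 68
f 35 68 72
f 68 45 76
f 72 76 46
f 68 76 72
f 36 52 63
f 52 40 66
f 63 66 44
f 52 66 63
f 40 75 53
f 75 46 74
f 53 74 39
f 75 74 53
f 46 76 73
f 76 45 69
f 73 69 37
f 76 69 73
f 45 71 70
f 71 42 58
f 70 58 41
f 71 58 70
f 42 57 62
f 57 36 59
f 62 59 43
f 57 59 62
f 38 64 50
f 64 44 65
f 50 65 39
f 64 65 50
f 38 50 48
f 50 39 49
f 48 49 37
f 50 49 48
f 38 48 55
f 48 37 54
f 55 54 41
f 48 54 55
f 38 55 60
f 55 41 61
f 60 61 43
f 55 61 60
f 38 60 64
f 60 43 67
f 64 67 44
f 60 67 64
f 39 65 53
f 65 44 66
f 53 66 40
f 65 66 53
f 37 49 73
f 49 39 74
f 73 74 46
f 49 74 73
f 41 54 70
f 54 37 69
f 70 69 45
f 54 69 70
f 43 61 62
f 61 41 58
f 62 58 42
f 61 58 62
f 44 67 63
f 67 43 59
f 63 59 36
f 67 59 63



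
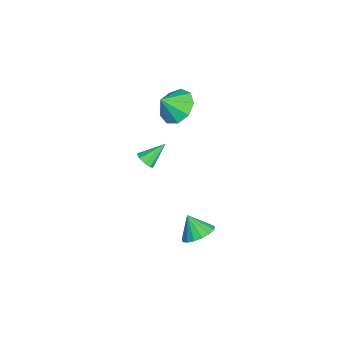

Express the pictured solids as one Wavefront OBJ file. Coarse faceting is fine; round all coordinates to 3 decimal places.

v 1.356 -2.099 0.624
v 1.636 -1.718 0.342
v 0.884 -1.121 1.476
v 1.291 -1.759 0.197
v 0.977 -1.959 0.252
v 0.84 -2.224 0.481
v 0.945 -2.431 0.777
v 1.243 -2.482 1.002
v 1.593 -2.355 1.05
v 1.833 -2.107 0.899
v 1.85 -1.856 0.619
v 3.352 0.459 -3.257
v 3.831 0.976 -2.713
v 2.828 -0.079 -2.283
v 3.475 1.201 -2.781
v 3.092 1.255 -2.957
v 2.768 1.128 -3.203
v 2.577 0.847 -3.46
v 2.565 0.477 -3.671
v 2.733 0.103 -3.787
v 3.042 -0.189 -3.782
v 3.423 -0.333 -3.656
v 3.788 -0.296 -3.439
v 4.052 -0.085 -3.18
v 4.157 0.25 -2.939
v 4.077 0.633 -2.77
v -0.203 -0.588 3.367
v 0.46 -1.058 2.703
v 0.143 -1.352 4.253
v 0.792 -0.517 3.039
v 0.657 -0.009 3.529
v 0.12 0.228 3.943
v -0.568 0.083 4.088
v -1.086 -0.376 3.895
v -1.191 -0.934 3.455
v -0.834 -1.33 2.974
v -0.181 -1.379 2.677
f 2 1 4
f 2 4 3
f 4 1 5
f 4 5 3
f 5 1 6
f 5 6 3
f 6 1 7
f 6 7 3
f 7 1 8
f 7 8 3
f 8 1 9
f 8 9 3
f 9 1 10
f 9 10 3
f 10 1 11
f 10 11 3
f 11 1 2
f 11 2 3
f 13 12 15
f 13 15 14
f 15 12 16
f 15 16 14
f 16 12 17
f 16 17 14
f 17 12 18
f 17 18 14
f 18 12 19
f 18 19 14
f 19 12 20
f 19 20 14
f 20 12 21
f 20 21 14
f 21 12 22
f 21 22 14
f 22 12 23
f 22 23 14
f 23 12 24
f 23 24 14
f 24 12 25
f 24 25 14
f 25 12 26
f 25 26 14
f 26 12 13
f 26 13 14
f 28 27 30
f 28 30 29
f 30 27 31
f 30 31 29
f 31 27 32
f 31 32 29
f 32 27 33
f 32 33 29
f 33 27 34
f 33 34 29
f 34 27 35
f 34 35 29
f 35 27 36
f 35 36 29
f 36 27 37
f 36 37 29
f 37 27 28
f 37 28 29



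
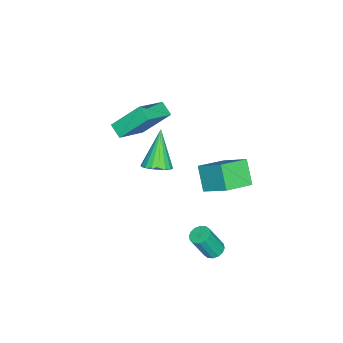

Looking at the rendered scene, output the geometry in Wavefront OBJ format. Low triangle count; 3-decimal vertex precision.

v 2.222 0.434 1.108
v 2.649 -0.185 1.317
v 0.978 0.166 2.852
v 2.812 0.078 1.474
v 2.859 0.412 1.558
v 2.779 0.75 1.553
v 2.589 1.025 1.46
v 2.327 1.183 1.297
v 2.044 1.193 1.096
v 1.796 1.052 0.898
v 1.633 0.789 0.741
v 1.586 0.455 0.657
v 1.666 0.118 0.662
v 1.856 -0.158 0.755
v 2.118 -0.316 0.918
v 2.401 -0.325 1.119
v 3.5 3.843 -3.028
v 3.851 3.48 -3.271
v 4.291 2.915 -1.796
v 3.94 3.277 -1.552
v 4.009 3.719 -3.227
v 4.449 3.154 -1.752
v 4.03 3.991 -3.129
v 4.47 3.426 -1.654
v 3.91 4.224 -3.004
v 4.35 3.658 -1.529
v 3.68 4.354 -2.885
v 4.12 3.788 -1.41
v 3.401 4.347 -2.805
v 3.841 3.781 -1.33
v 3.149 4.205 -2.784
v 3.589 3.64 -1.309
v 2.991 3.966 -2.828
v 3.431 3.401 -1.353
v 2.97 3.694 -2.926
v 3.41 3.129 -1.451
v 3.09 3.462 -3.051
v 3.53 2.896 -1.576
v 3.32 3.332 -3.17
v 3.76 2.766 -1.695
v 3.599 3.339 -3.25
v 4.039 2.773 -1.775
v 1.246 2.165 0.895
v 1.717 3.492 1.95
v -0.044 3.013 0.404
v 0.427 4.34 1.459
v 2.033 2.74 -0.179
v 2.504 4.067 0.876
v 0.743 3.588 -0.67
v 1.214 4.915 0.385
v -0.886 -3.245 0.272
v -1.334 -1.893 1.816
v -2.625 -2.7 -0.709
v -3.073 -1.348 0.834
v -0.447 -2.612 -0.154
v -0.895 -1.26 1.389
v -2.186 -2.067 -1.136
v -2.634 -0.715 0.408
f 2 1 4
f 2 4 3
f 4 1 5
f 4 5 3
f 5 1 6
f 5 6 3
f 6 1 7
f 6 7 3
f 7 1 8
f 7 8 3
f 8 1 9
f 8 9 3
f 9 1 10
f 9 10 3
f 10 1 11
f 10 11 3
f 11 1 12
f 11 12 3
f 12 1 13
f 12 13 3
f 13 1 14
f 13 14 3
f 14 1 15
f 14 15 3
f 15 1 16
f 15 16 3
f 16 1 2
f 16 2 3
f 18 17 21
f 18 21 19
f 19 21 22
f 19 22 20
f 21 17 23
f 21 23 22
f 22 23 24
f 22 24 20
f 23 17 25
f 23 25 24
f 24 25 26
f 24 26 20
f 25 17 27
f 25 27 26
f 26 27 28
f 26 28 20
f 27 17 29
f 27 29 28
f 28 29 30
f 28 30 20
f 29 17 31
f 29 31 30
f 30 31 32
f 30 32 20
f 31 17 33
f 31 33 32
f 32 33 34
f 32 34 20
f 33 17 35
f 33 35 34
f 34 35 36
f 34 36 20
f 35 17 37
f 35 37 36
f 36 37 38
f 36 38 20
f 37 17 39
f 37 39 38
f 38 39 40
f 38 40 20
f 39 17 41
f 39 41 40
f 40 41 42
f 40 42 20
f 41 17 18
f 41 18 42
f 42 18 19
f 42 19 20
f 44 46 43
f 47 44 43
f 43 46 45
f 45 47 43
f 44 50 46
f 48 44 47
f 48 50 44
f 46 50 45
f 49 47 45
f 45 50 49
f 49 48 47
f 50 48 49
f 52 54 51
f 55 52 51
f 51 54 53
f 53 55 51
f 52 58 54
f 56 52 55
f 56 58 52
f 54 58 53
f 57 55 53
f 53 58 57
f 57 56 55
f 58 56 57



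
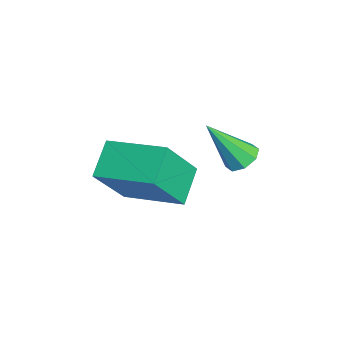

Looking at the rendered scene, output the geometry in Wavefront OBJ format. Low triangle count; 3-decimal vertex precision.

v -1.174 2.435 0.796
v -0.698 2.08 0.558
v -1.226 1.305 2.384
v -0.535 2.453 0.83
v -0.747 2.817 1.081
v -1.208 2.957 1.166
v -1.65 2.791 1.034
v -1.813 2.418 0.763
v -1.602 2.054 0.511
v -1.14 1.914 0.426
v -2.486 -0.772 -0.33
v -1.682 -1.752 1.456
v -1.371 1.047 0.166
v -0.567 0.066 1.952
v -1.373 -1.246 -1.092
v -0.569 -2.227 0.694
v -0.258 0.572 -0.596
v 0.546 -0.408 1.19
f 2 1 4
f 2 4 3
f 4 1 5
f 4 5 3
f 5 1 6
f 5 6 3
f 6 1 7
f 6 7 3
f 7 1 8
f 7 8 3
f 8 1 9
f 8 9 3
f 9 1 10
f 9 10 3
f 10 1 2
f 10 2 3
f 12 14 11
f 15 12 11
f 11 14 13
f 13 15 11
f 12 18 14
f 16 12 15
f 16 18 12
f 14 18 13
f 17 15 13
f 13 18 17
f 17 16 15
f 18 16 17



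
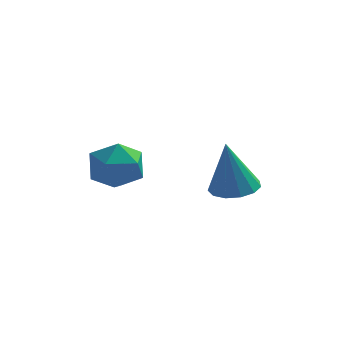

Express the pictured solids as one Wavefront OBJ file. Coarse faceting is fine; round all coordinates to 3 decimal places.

v -0.8 2.247 -1.545
v -0.203 1.813 -1.49
v -1.04 2.133 0.165
v -0.068 2.205 -1.445
v -0.166 2.611 -1.432
v -0.465 2.9 -1.454
v -0.87 2.983 -1.506
v -1.254 2.831 -1.569
v -1.493 2.495 -1.625
v -1.512 2.079 -1.656
v -1.306 1.717 -1.651
v -0.939 1.523 -1.612
v -0.528 1.559 -1.552
v -4.149 2.011 -0.126
v -3.293 1.804 -0.186
v -4.487 0.816 -0.834
v -3.631 0.609 -0.894
v -4.037 0.586 -0.11
v -3.828 1.324 0.328
v -3.952 1.296 -1.348
v -3.743 2.034 -0.91
v -3.171 1.362 -0.941
v -3.223 0.923 -0.176
v -4.557 1.697 -0.844
v -4.609 1.258 -0.079
f 2 1 4
f 2 4 3
f 4 1 5
f 4 5 3
f 5 1 6
f 5 6 3
f 6 1 7
f 6 7 3
f 7 1 8
f 7 8 3
f 8 1 9
f 8 9 3
f 9 1 10
f 9 10 3
f 10 1 11
f 10 11 3
f 11 1 12
f 11 12 3
f 12 1 13
f 12 13 3
f 13 1 2
f 13 2 3
f 14 25 19
f 14 19 15
f 14 15 21
f 14 21 24
f 14 24 25
f 15 19 23
f 19 25 18
f 25 24 16
f 24 21 20
f 21 15 22
f 17 23 18
f 17 18 16
f 17 16 20
f 17 20 22
f 17 22 23
f 18 23 19
f 16 18 25
f 20 16 24
f 22 20 21
f 23 22 15



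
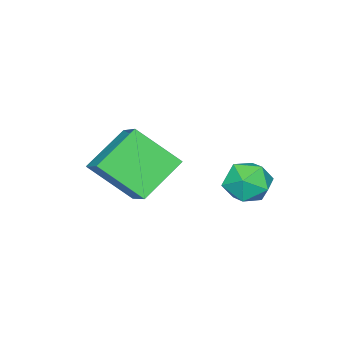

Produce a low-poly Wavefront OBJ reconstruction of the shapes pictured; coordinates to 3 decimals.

v -3.65 -0.67 0.384
v -3.33 -0.23 -0.284
v -3.57 -1.85 -0.356
v -3.25 -1.41 -1.024
v -2.779 -1.511 -0.31
v -2.828 -0.782 0.148
v -4.072 -1.298 -0.788
v -4.121 -0.569 -0.33
v -3.591 -0.618 -1.009
v -2.792 -0.749 -0.713
v -4.108 -1.331 0.073
v -3.309 -1.462 0.369
v -2.387 -4.86 1.055
v -1.582 -3.777 1.877
v -2.945 -3.544 -0.134
v -2.141 -2.46 0.687
v -0.959 -5.16 0.053
v -0.155 -4.076 0.874
v -1.518 -3.843 -1.137
v -0.713 -2.76 -0.315
f 1 12 6
f 1 6 2
f 1 2 8
f 1 8 11
f 1 11 12
f 2 6 10
f 6 12 5
f 12 11 3
f 11 8 7
f 8 2 9
f 4 10 5
f 4 5 3
f 4 3 7
f 4 7 9
f 4 9 10
f 5 10 6
f 3 5 12
f 7 3 11
f 9 7 8
f 10 9 2
f 14 16 13
f 17 14 13
f 13 16 15
f 15 17 13
f 14 20 16
f 18 14 17
f 18 20 14
f 16 20 15
f 19 17 15
f 15 20 19
f 19 18 17
f 20 18 19



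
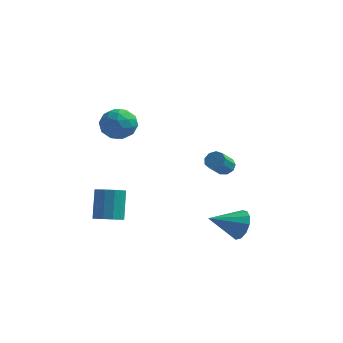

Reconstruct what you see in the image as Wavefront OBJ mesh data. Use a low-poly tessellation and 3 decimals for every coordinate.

v -2.229 0.64 2.906
v -1.831 0.21 2.19
v -3.109 -0.55 3.13
v -2.711 -0.98 2.414
v -2.229 -0.83 3.19
v -1.685 -0.094 3.051
v -3.255 -0.246 2.269
v -2.711 0.49 2.13
v -2.464 -0.337 1.796
v -1.831 -0.698 2.365
v -3.109 0.358 2.955
v -2.476 -0.003 3.524
v -1.953 0.53 2.528
v -2.987 -0.87 2.792
v -2.704 -0.781 3.248
v -2.47 -1.034 2.827
v -1.867 0.351 3.034
v -1.633 0.098 2.614
v -1.867 -0.513 3.201
v -3.307 -0.438 2.706
v -3.073 -0.691 2.286
v -2.47 0.694 2.493
v -2.236 0.441 2.072
v -3.073 0.173 2.119
v -2.091 -0.045 1.876
v -2.608 -0.744 2.008
v -2.928 -0.313 1.922
v -2.608 0.12 1.841
v -1.719 -0.257 2.21
v -2.236 -0.957 2.342
v -1.953 -0.868 2.798
v -1.633 -0.436 2.717
v -2.091 -0.579 1.979
v -2.704 0.617 2.978
v -3.221 -0.083 3.11
v -3.307 0.096 2.603
v -2.987 0.528 2.522
v -2.332 0.404 3.312
v -2.849 -0.295 3.444
v -2.332 -0.46 3.479
v -2.012 -0.027 3.398
v -2.849 0.239 3.341
v -3.101 -0.029 -3.67
v -2.708 0.525 -3.908
v -2.946 1.323 -2.449
v -3.339 0.769 -2.21
v -3.133 0.6 -4.019
v -3.371 1.398 -2.559
v -3.545 0.435 -3.996
v -3.783 1.232 -2.536
v -3.788 0.092 -3.848
v -4.026 0.89 -2.389
v -3.768 -0.296 -3.632
v -4.007 0.501 -2.173
v -3.494 -0.583 -3.431
v -3.732 0.215 -1.972
v -3.069 -0.658 -3.321
v -3.307 0.14 -1.861
v -2.657 -0.492 -3.344
v -2.895 0.305 -1.884
v -2.414 -0.15 -3.491
v -2.652 0.648 -2.032
v -2.433 0.239 -3.707
v -2.672 1.036 -2.248
v 2.96 0.949 -3.285
v 3.444 0.843 -2.582
v 1.78 -0.009 -2.615
v 3.171 1.235 -2.502
v 2.831 1.537 -2.67
v 2.532 1.651 -3.033
v 2.368 1.543 -3.476
v 2.392 1.246 -3.859
v 2.597 0.855 -4.059
v 2.916 0.493 -4.013
v 3.25 0.277 -3.736
v 3.491 0.273 -3.315
v 3.563 0.484 -2.885
v 1.457 2.952 -0.749
v 1.743 3.212 -0.386
v 1.549 2.368 0.372
v 1.263 2.108 0.009
v 1.395 3.311 -0.364
v 1.201 2.468 0.393
v 1.076 3.243 -0.523
v 0.882 2.399 0.235
v 0.936 3.038 -0.787
v 0.741 2.195 -0.029
v 1.039 2.793 -1.033
v 0.845 1.949 -0.276
v 1.338 2.622 -1.146
v 1.144 1.779 -0.389
v 1.693 2.605 -1.074
v 1.498 1.762 -0.316
v 1.937 2.751 -0.849
v 1.743 1.908 -0.091
v 1.957 2.99 -0.577
v 1.763 2.147 0.18
f 1 38 17
f 38 12 41
f 17 41 6
f 38 41 17
f 1 17 13
f 17 6 18
f 13 18 2
f 17 18 13
f 1 13 22
f 13 2 23
f 22 23 8
f 13 23 22
f 1 22 34
f 22 8 37
f 34 37 11
f 22 37 34
f 1 34 38
f 34 11 42
f 38 42 12
f 34 42 38
f 2 18 29
f 18 6 32
f 29 32 10
f 18 32 29
f 6 41 19
f 41 12 40
f 19 40 5
f 41 40 19
f 12 42 39
f 42 11 35
f 39 35 3
f 42 35 39
f 11 37 36
f 37 8 24
f 36 24 7
f 37 24 36
f 8 23 28
f 23 2 25
f 28 25 9
f 23 25 28
f 4 30 16
f 30 10 31
f 16 31 5
f 30 31 16
f 4 16 14
f 16 5 15
f 14 15 3
f 16 15 14
f 4 14 21
f 14 3 20
f 21 20 7
f 14 20 21
f 4 21 26
f 21 7 27
f 26 27 9
f 21 27 26
f 4 26 30
f 26 9 33
f 30 33 10
f 26 33 30
f 5 31 19
f 31 10 32
f 19 32 6
f 31 32 19
f 3 15 39
f 15 5 40
f 39 40 12
f 15 40 39
f 7 20 36
f 20 3 35
f 36 35 11
f 20 35 36
f 9 27 28
f 27 7 24
f 28 24 8
f 27 24 28
f 10 33 29
f 33 9 25
f 29 25 2
f 33 25 29
f 44 43 47
f 44 47 45
f 45 47 48
f 45 48 46
f 47 43 49
f 47 49 48
f 48 49 50
f 48 50 46
f 49 43 51
f 49 51 50
f 50 51 52
f 50 52 46
f 51 43 53
f 51 53 52
f 52 53 54
f 52 54 46
f 53 43 55
f 53 55 54
f 54 55 56
f 54 56 46
f 55 43 57
f 55 57 56
f 56 57 58
f 56 58 46
f 57 43 59
f 57 59 58
f 58 59 60
f 58 60 46
f 59 43 61
f 59 61 60
f 60 61 62
f 60 62 46
f 61 43 63
f 61 63 62
f 62 63 64
f 62 64 46
f 63 43 44
f 63 44 64
f 64 44 45
f 64 45 46
f 66 65 68
f 66 68 67
f 68 65 69
f 68 69 67
f 69 65 70
f 69 70 67
f 70 65 71
f 70 71 67
f 71 65 72
f 71 72 67
f 72 65 73
f 72 73 67
f 73 65 74
f 73 74 67
f 74 65 75
f 74 75 67
f 75 65 76
f 75 76 67
f 76 65 77
f 76 77 67
f 77 65 66
f 77 66 67
f 79 78 82
f 79 82 80
f 80 82 83
f 80 83 81
f 82 78 84
f 82 84 83
f 83 84 85
f 83 85 81
f 84 78 86
f 84 86 85
f 85 86 87
f 85 87 81
f 86 78 88
f 86 88 87
f 87 88 89
f 87 89 81
f 88 78 90
f 88 90 89
f 89 90 91
f 89 91 81
f 90 78 92
f 90 92 91
f 91 92 93
f 91 93 81
f 92 78 94
f 92 94 93
f 93 94 95
f 93 95 81
f 94 78 96
f 94 96 95
f 95 96 97
f 95 97 81
f 96 78 79
f 96 79 97
f 97 79 80
f 97 80 81



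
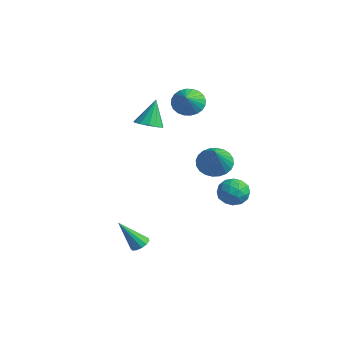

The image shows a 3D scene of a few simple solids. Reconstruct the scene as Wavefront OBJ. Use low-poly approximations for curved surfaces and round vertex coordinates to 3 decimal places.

v 1.276 1.657 0.762
v 1.733 1.165 0.119
v 2.424 0.743 2.278
v 1.94 1.462 0.141
v 2.046 1.789 0.258
v 2.035 2.096 0.452
v 1.908 2.336 0.693
v 1.685 2.472 0.944
v 1.399 2.485 1.168
v 1.095 2.371 1.33
v 0.818 2.149 1.406
v 0.611 1.852 1.383
v 0.505 1.525 1.267
v 0.517 1.218 1.073
v 0.644 0.979 0.832
v 0.867 0.842 0.581
v 1.152 0.83 0.357
v 1.456 0.943 0.195
v 1.74 -3.115 -3.13
v 2.084 -2.828 -2.83
v 1.14 -3.945 -1.65
v 1.827 -2.666 -2.843
v 1.542 -2.647 -2.948
v 1.32 -2.776 -3.11
v 1.231 -3.013 -3.279
v 1.303 -3.282 -3.401
v 1.514 -3.499 -3.436
v 1.797 -3.593 -3.375
v 2.061 -3.536 -3.236
v 2.224 -3.345 -3.063
v 2.232 -3.081 -2.912
v -2.775 3.044 2.927
v -2.046 3.38 2.543
v -2.065 2.376 3.693
v -2.102 3.611 2.797
v -2.261 3.756 3.069
v -2.498 3.792 3.321
v -2.777 3.714 3.512
v -3.056 3.534 3.614
v -3.292 3.28 3.611
v -3.45 2.989 3.504
v -3.505 2.707 3.31
v -3.448 2.476 3.057
v -3.29 2.332 2.784
v -3.053 2.295 2.533
v -2.773 2.373 2.341
v -2.494 2.553 2.239
v -2.258 2.807 2.242
v -2.1 3.098 2.349
v 2.898 1.295 -0.111
v 3.586 1.679 -0.435
v 3.694 0.281 0.375
v 4.382 0.665 0.051
v 3.969 1.014 0.709
v 3.477 1.641 0.409
v 3.803 0.319 -0.469
v 3.311 0.946 -0.769
v 4.145 1.076 -0.656
v 4.248 1.506 0.072
v 3.032 0.454 -0.132
v 3.135 0.884 0.596
v 3.172 1.576 -0.316
v 4.108 0.384 0.256
v 3.865 0.589 0.642
v 4.27 0.815 0.452
v 3.108 1.554 0.18
v 3.512 1.78 -0.01
v 3.738 1.388 0.663
v 3.768 0.18 -0.05
v 4.172 0.406 -0.24
v 3.01 1.145 -0.512
v 3.415 1.371 -0.702
v 3.542 0.572 -0.723
v 3.905 1.448 -0.636
v 4.373 0.852 -0.35
v 4.032 0.648 -0.656
v 3.743 1.017 -0.833
v 3.965 1.7 -0.208
v 4.433 1.104 0.078
v 4.191 1.309 0.465
v 3.901 1.678 0.288
v 4.294 1.346 -0.338
v 2.847 0.856 -0.138
v 3.315 0.26 0.148
v 3.379 0.282 -0.348
v 3.089 0.651 -0.525
v 2.907 1.108 0.29
v 3.375 0.512 0.576
v 3.537 0.943 0.773
v 3.248 1.312 0.596
v 2.986 0.614 0.278
v -0.787 -0.817 3.251
v -0.202 -1.201 3.521
v -1.033 -0.183 4.689
v -0.049 -0.832 3.385
v -0.13 -0.458 3.206
v -0.419 -0.197 3.042
v -0.825 -0.134 2.944
v -1.219 -0.287 2.944
v -1.476 -0.608 3.041
v -1.513 -0.996 3.205
v -1.32 -1.326 3.384
v -0.958 -1.495 3.521
v -0.541 -1.449 3.572
f 2 1 4
f 2 4 3
f 4 1 5
f 4 5 3
f 5 1 6
f 5 6 3
f 6 1 7
f 6 7 3
f 7 1 8
f 7 8 3
f 8 1 9
f 8 9 3
f 9 1 10
f 9 10 3
f 10 1 11
f 10 11 3
f 11 1 12
f 11 12 3
f 12 1 13
f 12 13 3
f 13 1 14
f 13 14 3
f 14 1 15
f 14 15 3
f 15 1 16
f 15 16 3
f 16 1 17
f 16 17 3
f 17 1 18
f 17 18 3
f 18 1 2
f 18 2 3
f 20 19 22
f 20 22 21
f 22 19 23
f 22 23 21
f 23 19 24
f 23 24 21
f 24 19 25
f 24 25 21
f 25 19 26
f 25 26 21
f 26 19 27
f 26 27 21
f 27 19 28
f 27 28 21
f 28 19 29
f 28 29 21
f 29 19 30
f 29 30 21
f 30 19 31
f 30 31 21
f 31 19 20
f 31 20 21
f 33 32 35
f 33 35 34
f 35 32 36
f 35 36 34
f 36 32 37
f 36 37 34
f 37 32 38
f 37 38 34
f 38 32 39
f 38 39 34
f 39 32 40
f 39 40 34
f 40 32 41
f 40 41 34
f 41 32 42
f 41 42 34
f 42 32 43
f 42 43 34
f 43 32 44
f 43 44 34
f 44 32 45
f 44 45 34
f 45 32 46
f 45 46 34
f 46 32 47
f 46 47 34
f 47 32 48
f 47 48 34
f 48 32 49
f 48 49 34
f 49 32 33
f 49 33 34
f 50 87 66
f 87 61 90
f 66 90 55
f 87 90 66
f 50 66 62
f 66 55 67
f 62 67 51
f 66 67 62
f 50 62 71
f 62 51 72
f 71 72 57
f 62 72 71
f 50 71 83
f 71 57 86
f 83 86 60
f 71 86 83
f 50 83 87
f 83 60 91
f 87 91 61
f 83 91 87
f 51 67 78
f 67 55 81
f 78 81 59
f 67 81 78
f 55 90 68
f 90 61 89
f 68 89 54
f 90 89 68
f 61 91 88
f 91 60 84
f 88 84 52
f 91 84 88
f 60 86 85
f 86 57 73
f 85 73 56
f 86 73 85
f 57 72 77
f 72 51 74
f 77 74 58
f 72 74 77
f 53 79 65
f 79 59 80
f 65 80 54
f 79 80 65
f 53 65 63
f 65 54 64
f 63 64 52
f 65 64 63
f 53 63 70
f 63 52 69
f 70 69 56
f 63 69 70
f 53 70 75
f 70 56 76
f 75 76 58
f 70 76 75
f 53 75 79
f 75 58 82
f 79 82 59
f 75 82 79
f 54 80 68
f 80 59 81
f 68 81 55
f 80 81 68
f 52 64 88
f 64 54 89
f 88 89 61
f 64 89 88
f 56 69 85
f 69 52 84
f 85 84 60
f 69 84 85
f 58 76 77
f 76 56 73
f 77 73 57
f 76 73 77
f 59 82 78
f 82 58 74
f 78 74 51
f 82 74 78
f 93 92 95
f 93 95 94
f 95 92 96
f 95 96 94
f 96 92 97
f 96 97 94
f 97 92 98
f 97 98 94
f 98 92 99
f 98 99 94
f 99 92 100
f 99 100 94
f 100 92 101
f 100 101 94
f 101 92 102
f 101 102 94
f 102 92 103
f 102 103 94
f 103 92 104
f 103 104 94
f 104 92 93
f 104 93 94

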